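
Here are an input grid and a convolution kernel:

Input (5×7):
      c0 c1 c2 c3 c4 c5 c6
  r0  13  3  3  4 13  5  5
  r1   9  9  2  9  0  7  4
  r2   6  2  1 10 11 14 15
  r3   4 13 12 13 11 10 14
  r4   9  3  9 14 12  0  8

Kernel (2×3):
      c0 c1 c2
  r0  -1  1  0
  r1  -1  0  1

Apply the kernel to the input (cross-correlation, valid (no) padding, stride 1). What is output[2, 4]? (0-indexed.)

6

The receptive field on the input at this output position is [11 14 15 / 11 10 14]. Elementwise product with the kernel and sum: 11·-1 + 14·1 + 11·-1 + 14·1.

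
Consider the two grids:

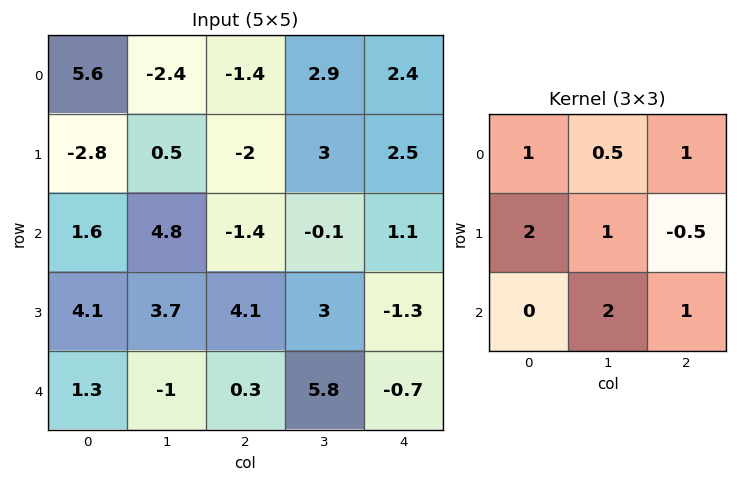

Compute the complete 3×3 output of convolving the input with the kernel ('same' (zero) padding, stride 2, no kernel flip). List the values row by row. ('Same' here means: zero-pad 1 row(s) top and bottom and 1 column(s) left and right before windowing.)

Output[0,0]: The receptive field on the zero-padded input at this output position is [0 0 0 / 0 5.6 -2.4 / 0 -2.8 0.5]. Elementwise product with the kernel and sum: 0·1 + 0·0.5 + 0·1 + 0·2 + 5.6·1 + -2.4·-0.5 + -2.8·2 + 0.5·1.
Output[0,1]: The receptive field on the zero-padded input at this output position is [0 0 0 / -2.4 -1.4 2.9 / 0.5 -2 3]. Elementwise product with the kernel and sum: 0·1 + 0·0.5 + 0·1 + -2.4·2 + -1.4·1 + 2.9·-0.5 + -2·2 + 3·1.

1.7 -8.65 13.2
10.2 21.95 2.55
7.55 4.15 13.25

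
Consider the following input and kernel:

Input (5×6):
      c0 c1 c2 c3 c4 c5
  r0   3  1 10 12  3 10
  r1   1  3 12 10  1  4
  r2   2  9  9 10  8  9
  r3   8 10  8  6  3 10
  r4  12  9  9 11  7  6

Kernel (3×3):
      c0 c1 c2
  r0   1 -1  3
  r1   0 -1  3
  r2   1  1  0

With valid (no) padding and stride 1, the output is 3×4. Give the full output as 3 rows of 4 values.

Output[0,0]: The receptive field on the input at this output position is [3 1 10 / 1 3 12 / 2 9 9]. Elementwise product with the kernel and sum: 3·1 + 1·-1 + 10·3 + 3·-1 + 12·3 + 2·1 + 9·1.

76 63 19 68
70 60 33 49
55 58 46 74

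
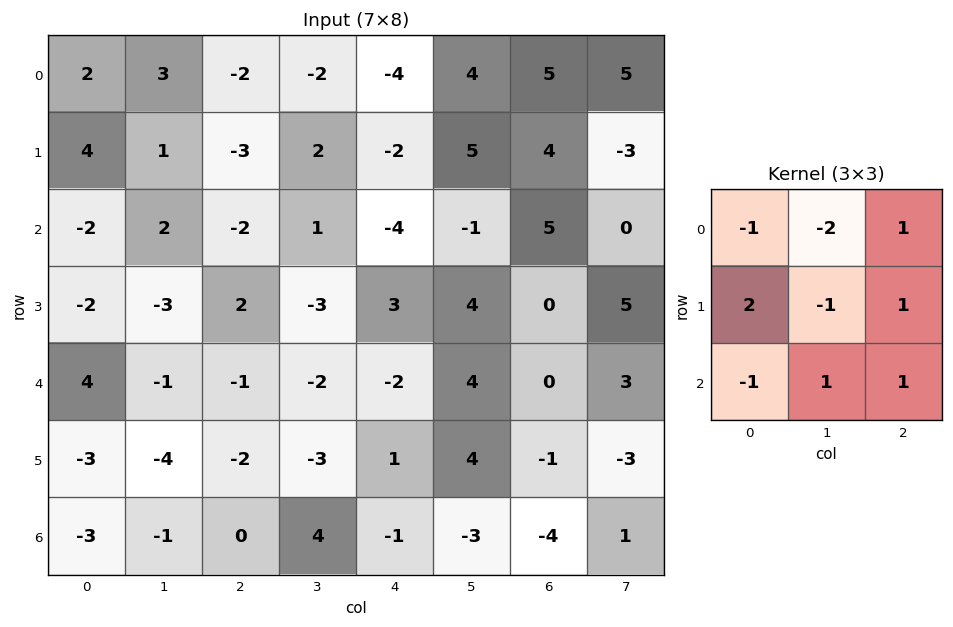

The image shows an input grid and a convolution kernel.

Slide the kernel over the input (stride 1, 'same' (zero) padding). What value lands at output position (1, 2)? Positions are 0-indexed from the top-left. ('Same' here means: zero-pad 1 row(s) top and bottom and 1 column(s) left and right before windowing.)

The receptive field on the zero-padded input at this output position is [3 -2 -2 / 1 -3 2 / 2 -2 1]. Elementwise product with the kernel and sum: 3·-1 + -2·-2 + -2·1 + 1·2 + -3·-1 + 2·1 + 2·-1 + -2·1 + 1·1.

3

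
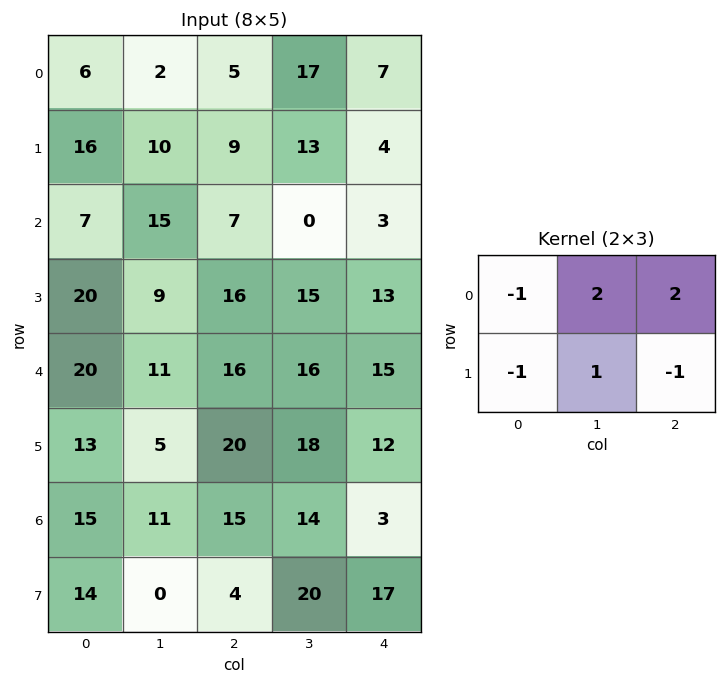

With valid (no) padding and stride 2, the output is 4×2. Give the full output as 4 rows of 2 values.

Output[0,0]: The receptive field on the input at this output position is [6 2 5 / 16 10 9]. Elementwise product with the kernel and sum: 6·-1 + 2·2 + 5·2 + 16·-1 + 10·1 + 9·-1.
Output[0,1]: The receptive field on the input at this output position is [5 17 7 / 9 13 4]. Elementwise product with the kernel and sum: 5·-1 + 17·2 + 7·2 + 9·-1 + 13·1 + 4·-1.

-7 43
10 -15
6 32
19 18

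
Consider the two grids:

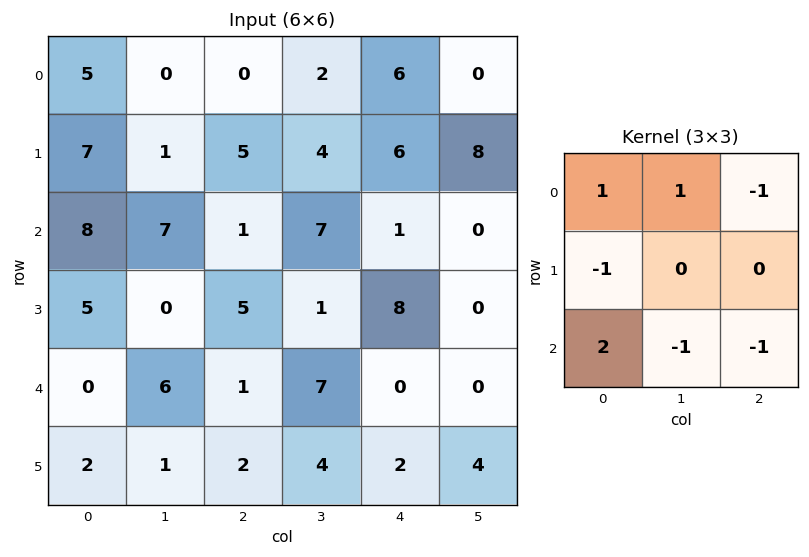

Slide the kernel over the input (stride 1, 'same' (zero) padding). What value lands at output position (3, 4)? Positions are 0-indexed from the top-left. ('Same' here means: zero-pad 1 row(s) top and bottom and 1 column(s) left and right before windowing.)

21

The receptive field on the zero-padded input at this output position is [7 1 0 / 1 8 0 / 7 0 0]. Elementwise product with the kernel and sum: 7·1 + 1·1 + 0·-1 + 1·-1 + 7·2 + 0·-1 + 0·-1.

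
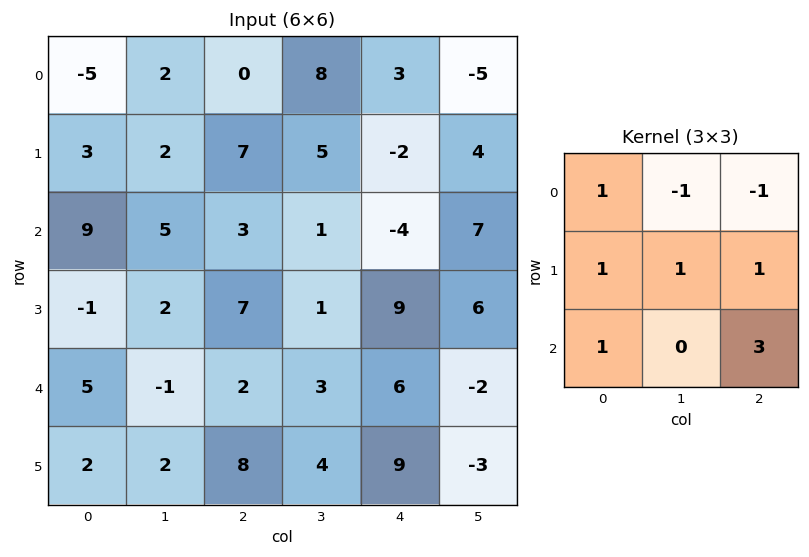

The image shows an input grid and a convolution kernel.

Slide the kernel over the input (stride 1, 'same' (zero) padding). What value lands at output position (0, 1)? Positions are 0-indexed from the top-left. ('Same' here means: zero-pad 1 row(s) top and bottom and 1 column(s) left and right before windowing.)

The receptive field on the zero-padded input at this output position is [0 0 0 / -5 2 0 / 3 2 7]. Elementwise product with the kernel and sum: 0·1 + 0·-1 + 0·-1 + -5·1 + 2·1 + 0·1 + 3·1 + 7·3.

21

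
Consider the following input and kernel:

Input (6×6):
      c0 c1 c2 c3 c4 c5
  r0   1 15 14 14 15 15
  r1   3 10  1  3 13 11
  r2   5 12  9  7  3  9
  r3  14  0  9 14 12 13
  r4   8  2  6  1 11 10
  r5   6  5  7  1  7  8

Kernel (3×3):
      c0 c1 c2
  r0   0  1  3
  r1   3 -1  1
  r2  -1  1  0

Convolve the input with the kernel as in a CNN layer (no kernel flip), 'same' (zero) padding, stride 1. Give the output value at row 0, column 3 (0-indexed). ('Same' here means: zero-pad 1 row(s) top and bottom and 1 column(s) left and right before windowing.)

45

The receptive field on the zero-padded input at this output position is [0 0 0 / 14 14 15 / 1 3 13]. Elementwise product with the kernel and sum: 0·1 + 0·3 + 14·3 + 14·-1 + 15·1 + 1·-1 + 3·1.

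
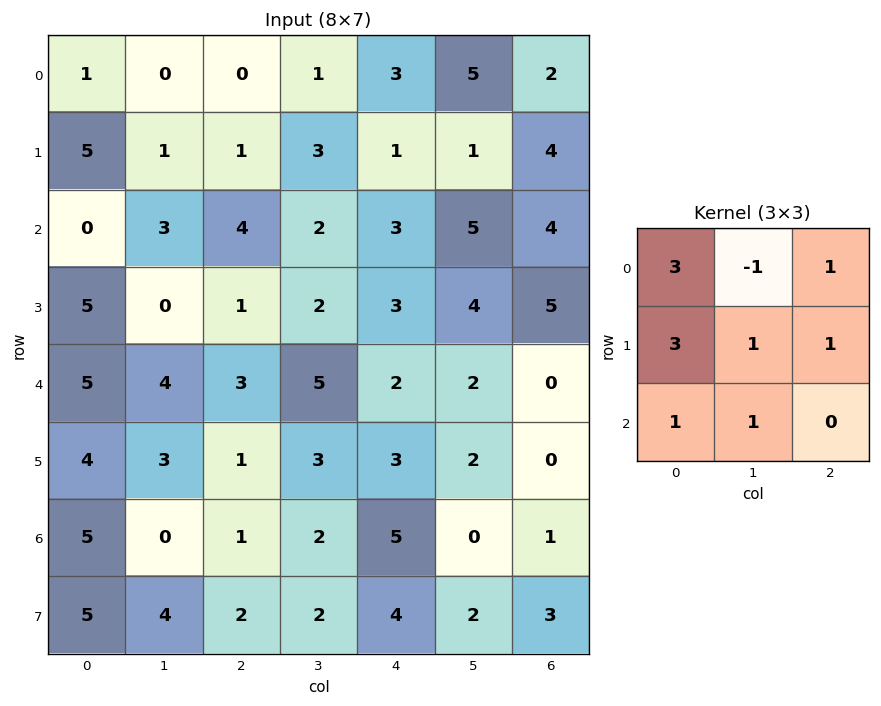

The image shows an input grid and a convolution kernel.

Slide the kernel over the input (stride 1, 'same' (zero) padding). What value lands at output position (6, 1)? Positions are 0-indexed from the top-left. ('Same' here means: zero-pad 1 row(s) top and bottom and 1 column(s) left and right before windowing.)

The receptive field on the zero-padded input at this output position is [4 3 1 / 5 0 1 / 5 4 2]. Elementwise product with the kernel and sum: 4·3 + 3·-1 + 1·1 + 5·3 + 0·1 + 1·1 + 5·1 + 4·1.

35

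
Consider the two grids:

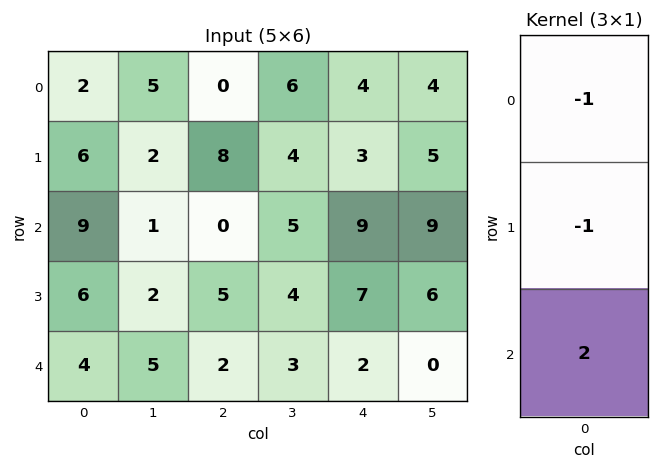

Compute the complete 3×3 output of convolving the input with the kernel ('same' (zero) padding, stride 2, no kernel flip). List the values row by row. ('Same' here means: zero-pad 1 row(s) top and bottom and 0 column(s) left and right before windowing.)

Output[0,0]: The receptive field on the zero-padded input at this output position is [0 / 2 / 6]. Elementwise product with the kernel and sum: 0·-1 + 2·-1 + 6·2.
Output[0,1]: The receptive field on the zero-padded input at this output position is [0 / 0 / 8]. Elementwise product with the kernel and sum: 0·-1 + 0·-1 + 8·2.

10 16 2
-3 2 2
-10 -7 -9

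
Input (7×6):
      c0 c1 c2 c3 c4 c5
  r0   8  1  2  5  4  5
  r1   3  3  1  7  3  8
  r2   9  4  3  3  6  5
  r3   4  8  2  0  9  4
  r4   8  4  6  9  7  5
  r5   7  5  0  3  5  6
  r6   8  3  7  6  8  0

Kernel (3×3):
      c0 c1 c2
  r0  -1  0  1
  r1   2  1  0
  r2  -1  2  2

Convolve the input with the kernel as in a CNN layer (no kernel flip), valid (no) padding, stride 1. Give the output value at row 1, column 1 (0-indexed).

The receptive field on the input at this output position is [3 1 7 / 4 3 3 / 8 2 0]. Elementwise product with the kernel and sum: 3·-1 + 7·1 + 4·2 + 3·1 + 8·-1 + 2·2 + 0·2.

11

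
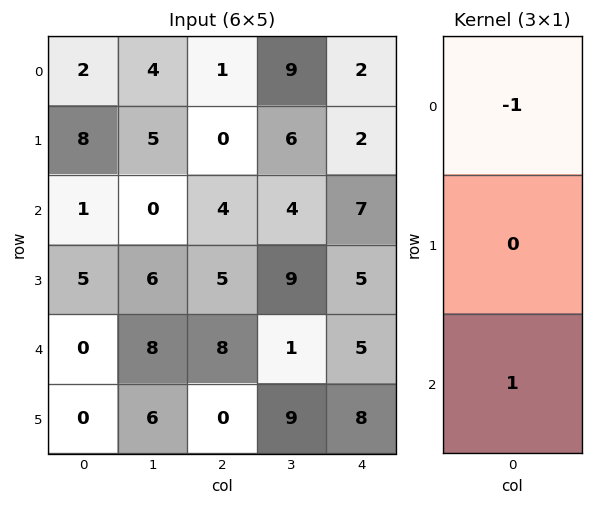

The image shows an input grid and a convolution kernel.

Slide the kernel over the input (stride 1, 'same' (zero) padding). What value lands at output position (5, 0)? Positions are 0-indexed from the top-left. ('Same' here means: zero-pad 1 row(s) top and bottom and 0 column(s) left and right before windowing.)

The receptive field on the zero-padded input at this output position is [0 / 0 / 0]. Elementwise product with the kernel and sum: 0·-1 + 0·1.

0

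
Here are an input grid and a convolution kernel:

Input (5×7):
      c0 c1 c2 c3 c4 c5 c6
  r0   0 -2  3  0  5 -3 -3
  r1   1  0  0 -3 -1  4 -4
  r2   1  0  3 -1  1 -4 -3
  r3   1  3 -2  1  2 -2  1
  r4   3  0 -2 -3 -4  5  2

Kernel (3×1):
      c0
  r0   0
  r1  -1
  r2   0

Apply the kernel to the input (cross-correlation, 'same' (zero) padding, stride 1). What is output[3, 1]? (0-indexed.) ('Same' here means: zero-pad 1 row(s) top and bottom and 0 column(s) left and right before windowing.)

The receptive field on the zero-padded input at this output position is [0 / 3 / 0]. Elementwise product with the kernel and sum: 3·-1.

-3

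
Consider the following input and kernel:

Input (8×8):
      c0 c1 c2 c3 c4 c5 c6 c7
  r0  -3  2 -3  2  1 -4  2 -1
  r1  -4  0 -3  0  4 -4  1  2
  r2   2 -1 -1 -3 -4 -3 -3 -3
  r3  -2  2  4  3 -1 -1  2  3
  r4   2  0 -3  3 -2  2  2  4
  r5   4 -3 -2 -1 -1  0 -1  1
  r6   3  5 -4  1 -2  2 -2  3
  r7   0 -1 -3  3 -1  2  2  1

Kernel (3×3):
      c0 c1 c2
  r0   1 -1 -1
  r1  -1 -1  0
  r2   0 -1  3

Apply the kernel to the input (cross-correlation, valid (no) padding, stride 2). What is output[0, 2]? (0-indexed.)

-3

The receptive field on the input at this output position is [1 -4 2 / 4 -4 1 / -4 -3 -3]. Elementwise product with the kernel and sum: 1·1 + -4·-1 + 2·-1 + 4·-1 + -4·-1 + -3·-1 + -3·3.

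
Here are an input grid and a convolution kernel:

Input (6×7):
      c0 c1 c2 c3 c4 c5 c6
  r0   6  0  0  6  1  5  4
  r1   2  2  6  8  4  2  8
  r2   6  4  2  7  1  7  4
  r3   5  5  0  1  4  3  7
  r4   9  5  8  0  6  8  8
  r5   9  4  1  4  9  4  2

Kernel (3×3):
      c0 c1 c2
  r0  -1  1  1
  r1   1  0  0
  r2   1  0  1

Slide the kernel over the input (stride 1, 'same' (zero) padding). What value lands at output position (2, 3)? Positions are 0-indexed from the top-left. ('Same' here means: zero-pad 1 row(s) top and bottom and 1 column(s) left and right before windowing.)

12

The receptive field on the zero-padded input at this output position is [6 8 4 / 2 7 1 / 0 1 4]. Elementwise product with the kernel and sum: 6·-1 + 8·1 + 4·1 + 2·1 + 0·1 + 4·1.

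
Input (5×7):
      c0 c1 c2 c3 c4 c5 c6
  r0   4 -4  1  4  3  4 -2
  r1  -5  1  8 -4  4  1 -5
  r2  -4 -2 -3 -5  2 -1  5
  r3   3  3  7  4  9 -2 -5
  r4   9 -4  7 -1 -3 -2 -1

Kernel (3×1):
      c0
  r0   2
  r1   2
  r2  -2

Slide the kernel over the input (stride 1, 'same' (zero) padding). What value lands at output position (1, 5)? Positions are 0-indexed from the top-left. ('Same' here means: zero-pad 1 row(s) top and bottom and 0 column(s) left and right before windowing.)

12

The receptive field on the zero-padded input at this output position is [4 / 1 / -1]. Elementwise product with the kernel and sum: 4·2 + 1·2 + -1·-2.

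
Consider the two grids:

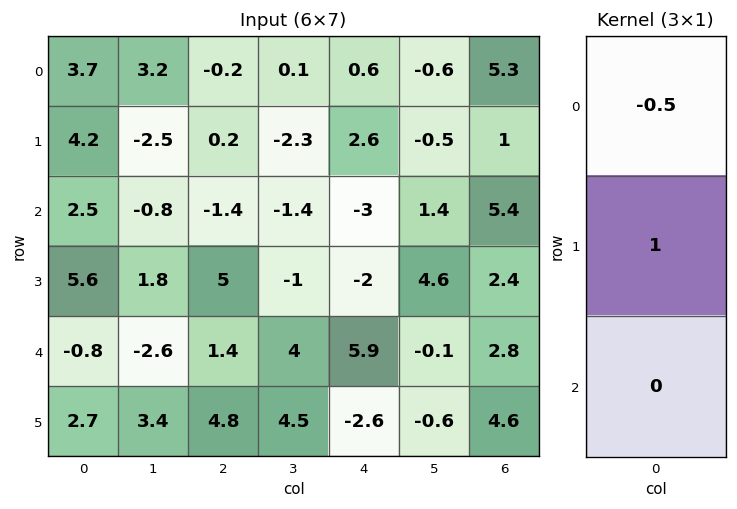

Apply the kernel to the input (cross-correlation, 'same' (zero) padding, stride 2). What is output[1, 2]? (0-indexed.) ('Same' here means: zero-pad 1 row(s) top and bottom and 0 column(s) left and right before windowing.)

The receptive field on the zero-padded input at this output position is [2.6 / -3 / -2]. Elementwise product with the kernel and sum: 2.6·-0.5 + -3·1.

-4.3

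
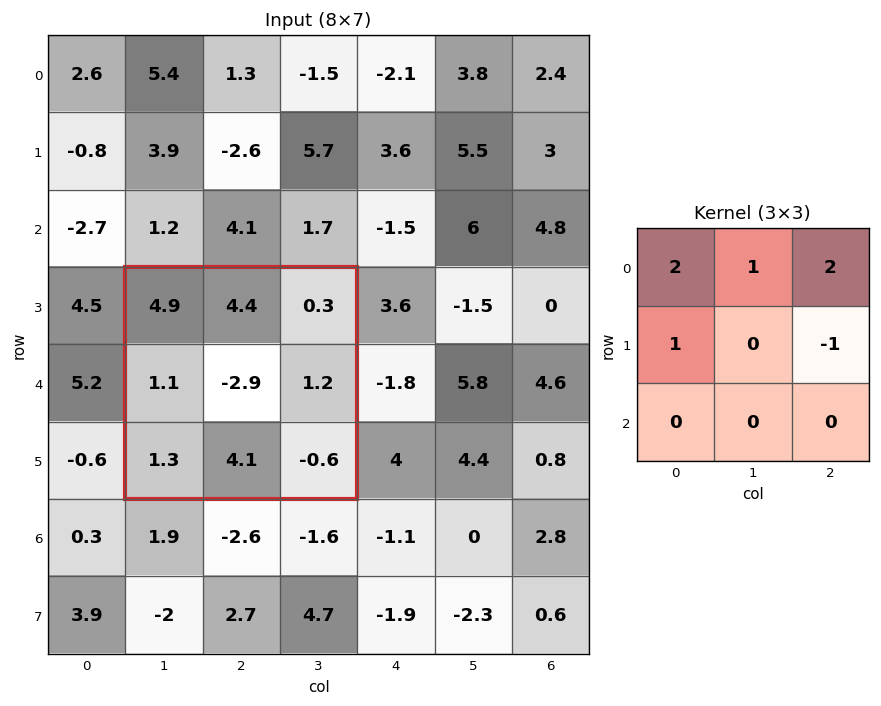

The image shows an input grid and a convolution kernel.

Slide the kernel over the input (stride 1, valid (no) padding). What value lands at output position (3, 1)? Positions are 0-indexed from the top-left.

The receptive field on the input at this output position is [4.9 4.4 0.3 / 1.1 -2.9 1.2 / 1.3 4.1 -0.6]. Elementwise product with the kernel and sum: 4.9·2 + 4.4·1 + 0.3·2 + 1.1·1 + 1.2·-1.

14.7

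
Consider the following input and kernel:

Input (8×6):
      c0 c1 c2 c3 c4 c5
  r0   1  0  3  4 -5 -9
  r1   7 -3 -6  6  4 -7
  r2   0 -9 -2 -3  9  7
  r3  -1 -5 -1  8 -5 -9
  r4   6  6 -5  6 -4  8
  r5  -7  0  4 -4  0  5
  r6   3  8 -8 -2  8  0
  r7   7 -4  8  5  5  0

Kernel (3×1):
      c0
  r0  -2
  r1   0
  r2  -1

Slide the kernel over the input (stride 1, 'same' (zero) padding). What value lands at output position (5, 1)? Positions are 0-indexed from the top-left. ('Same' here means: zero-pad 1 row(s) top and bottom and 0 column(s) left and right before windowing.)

-20

The receptive field on the zero-padded input at this output position is [6 / 0 / 8]. Elementwise product with the kernel and sum: 6·-2 + 8·-1.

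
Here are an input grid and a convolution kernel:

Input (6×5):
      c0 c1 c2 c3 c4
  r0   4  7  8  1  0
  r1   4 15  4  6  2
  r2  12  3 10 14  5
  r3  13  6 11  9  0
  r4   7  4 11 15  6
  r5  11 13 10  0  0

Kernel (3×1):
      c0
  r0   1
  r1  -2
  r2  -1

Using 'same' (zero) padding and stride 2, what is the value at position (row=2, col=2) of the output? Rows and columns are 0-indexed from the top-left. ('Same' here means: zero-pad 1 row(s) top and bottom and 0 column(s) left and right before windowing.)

The receptive field on the zero-padded input at this output position is [0 / 6 / 0]. Elementwise product with the kernel and sum: 0·1 + 6·-2 + 0·-1.

-12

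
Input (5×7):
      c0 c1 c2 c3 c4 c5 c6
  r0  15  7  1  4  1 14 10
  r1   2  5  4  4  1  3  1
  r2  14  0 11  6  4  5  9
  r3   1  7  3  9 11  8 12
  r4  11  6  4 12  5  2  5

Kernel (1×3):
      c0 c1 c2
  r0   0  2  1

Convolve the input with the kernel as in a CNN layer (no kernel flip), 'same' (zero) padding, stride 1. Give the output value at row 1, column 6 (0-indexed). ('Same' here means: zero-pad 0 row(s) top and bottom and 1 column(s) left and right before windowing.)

2

The receptive field on the zero-padded input at this output position is [3 1 0]. Elementwise product with the kernel and sum: 1·2 + 0·1.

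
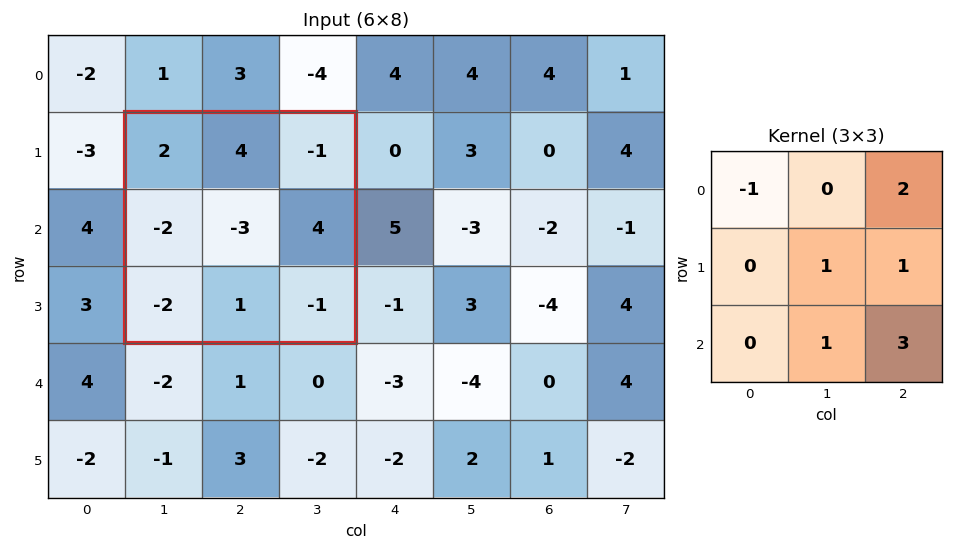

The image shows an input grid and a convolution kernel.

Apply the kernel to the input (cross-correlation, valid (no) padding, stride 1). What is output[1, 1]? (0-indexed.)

-5

The receptive field on the input at this output position is [2 4 -1 / -2 -3 4 / -2 1 -1]. Elementwise product with the kernel and sum: 2·-1 + -1·2 + -3·1 + 4·1 + 1·1 + -1·3.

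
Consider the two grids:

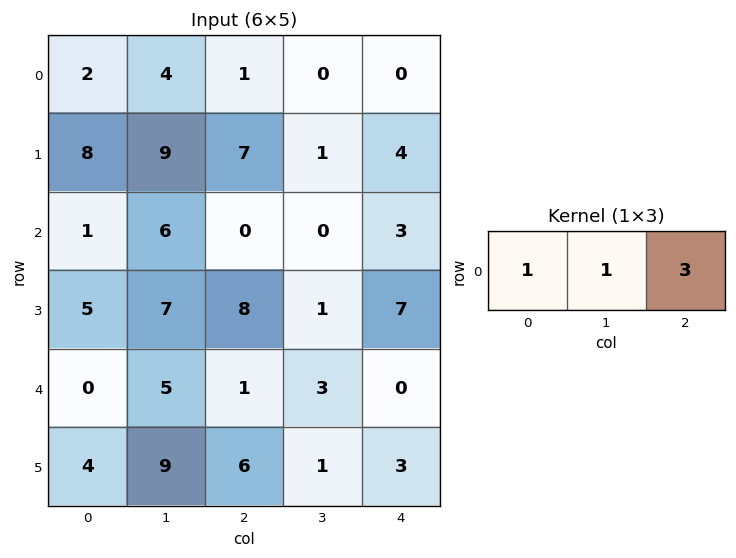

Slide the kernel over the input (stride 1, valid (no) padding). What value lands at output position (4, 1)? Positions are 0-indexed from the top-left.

15

The receptive field on the input at this output position is [5 1 3]. Elementwise product with the kernel and sum: 5·1 + 1·1 + 3·3.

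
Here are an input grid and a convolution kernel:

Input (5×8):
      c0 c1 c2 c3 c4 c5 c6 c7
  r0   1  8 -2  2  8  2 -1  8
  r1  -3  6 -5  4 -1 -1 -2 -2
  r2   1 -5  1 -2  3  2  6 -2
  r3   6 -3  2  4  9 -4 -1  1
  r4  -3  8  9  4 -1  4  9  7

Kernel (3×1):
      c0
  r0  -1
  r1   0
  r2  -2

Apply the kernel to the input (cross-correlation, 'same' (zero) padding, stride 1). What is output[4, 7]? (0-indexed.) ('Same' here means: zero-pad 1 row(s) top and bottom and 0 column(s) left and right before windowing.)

The receptive field on the zero-padded input at this output position is [1 / 7 / 0]. Elementwise product with the kernel and sum: 1·-1 + 0·-2.

-1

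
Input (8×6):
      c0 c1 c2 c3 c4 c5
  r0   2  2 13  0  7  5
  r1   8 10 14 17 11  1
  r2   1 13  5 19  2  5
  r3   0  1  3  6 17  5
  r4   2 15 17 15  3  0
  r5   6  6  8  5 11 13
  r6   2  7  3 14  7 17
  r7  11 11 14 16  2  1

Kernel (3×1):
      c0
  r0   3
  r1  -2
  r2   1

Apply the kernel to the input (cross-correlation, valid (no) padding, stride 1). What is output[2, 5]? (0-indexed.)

The receptive field on the input at this output position is [5 / 5 / 0]. Elementwise product with the kernel and sum: 5·3 + 5·-2 + 0·1.

5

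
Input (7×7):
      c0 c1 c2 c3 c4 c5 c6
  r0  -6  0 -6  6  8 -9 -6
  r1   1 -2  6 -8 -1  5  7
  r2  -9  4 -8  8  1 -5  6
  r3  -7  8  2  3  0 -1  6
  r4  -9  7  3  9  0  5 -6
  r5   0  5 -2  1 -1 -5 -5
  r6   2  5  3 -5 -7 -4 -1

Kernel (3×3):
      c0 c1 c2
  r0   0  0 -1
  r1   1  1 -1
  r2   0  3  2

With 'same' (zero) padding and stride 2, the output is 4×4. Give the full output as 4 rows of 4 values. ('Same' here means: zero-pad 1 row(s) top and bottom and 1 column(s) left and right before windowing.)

Output[0,0]: The receptive field on the zero-padded input at this output position is [0 0 0 / 0 -6 0 / 0 1 -2]. Elementwise product with the kernel and sum: 0·-1 + 0·1 + -6·1 + 0·-1 + 1·3 + -2·2.
Output[0,1]: The receptive field on the zero-padded input at this output position is [0 0 0 / 0 -6 6 / -2 6 -8]. Elementwise product with the kernel and sum: 0·-1 + 0·1 + -6·1 + 6·-1 + 6·3 + -8·2.

-7 -10 30 6
-16 8 7 19
-14 -6 -8 -16
-8 12 -3 -5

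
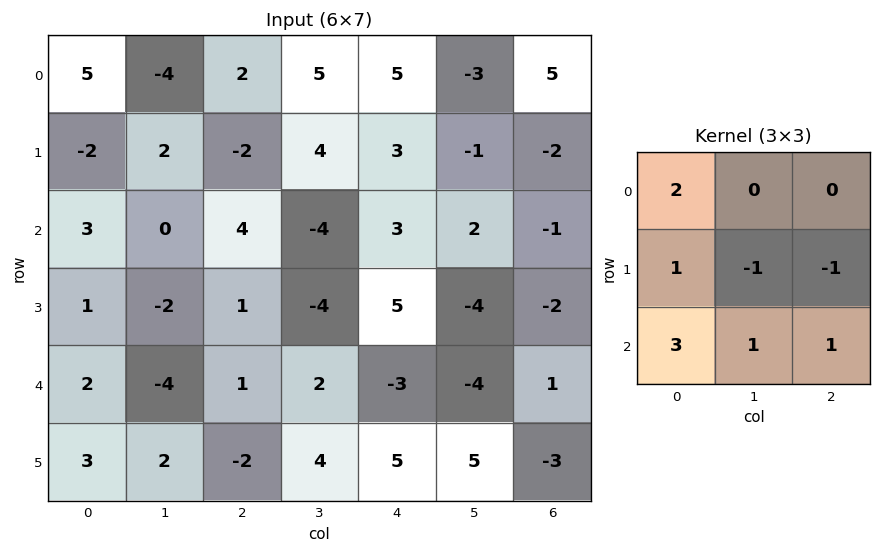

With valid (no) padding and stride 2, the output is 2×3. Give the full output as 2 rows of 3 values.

21 6 26
11 10 5

Output[0,0]: The receptive field on the input at this output position is [5 -4 2 / -2 2 -2 / 3 0 4]. Elementwise product with the kernel and sum: 5·2 + -2·1 + 2·-1 + -2·-1 + 3·3 + 0·1 + 4·1.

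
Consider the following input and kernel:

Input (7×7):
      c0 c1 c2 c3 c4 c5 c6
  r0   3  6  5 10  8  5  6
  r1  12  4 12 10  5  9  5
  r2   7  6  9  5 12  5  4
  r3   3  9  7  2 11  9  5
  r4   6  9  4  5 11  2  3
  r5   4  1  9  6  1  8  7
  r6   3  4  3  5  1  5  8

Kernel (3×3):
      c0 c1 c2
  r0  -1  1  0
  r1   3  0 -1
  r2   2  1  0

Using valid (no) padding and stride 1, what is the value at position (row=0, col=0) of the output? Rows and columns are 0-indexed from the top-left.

47

The receptive field on the input at this output position is [3 6 5 / 12 4 12 / 7 6 9]. Elementwise product with the kernel and sum: 3·-1 + 6·1 + 12·3 + 12·-1 + 7·2 + 6·1.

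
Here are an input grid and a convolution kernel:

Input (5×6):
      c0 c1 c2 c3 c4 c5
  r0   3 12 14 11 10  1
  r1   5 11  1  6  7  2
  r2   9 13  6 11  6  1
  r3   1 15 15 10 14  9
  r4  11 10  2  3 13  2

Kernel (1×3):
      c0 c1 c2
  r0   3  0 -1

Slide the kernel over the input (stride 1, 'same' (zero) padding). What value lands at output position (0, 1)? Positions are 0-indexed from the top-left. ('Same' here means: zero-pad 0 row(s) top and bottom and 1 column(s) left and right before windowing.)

-5

The receptive field on the zero-padded input at this output position is [3 12 14]. Elementwise product with the kernel and sum: 3·3 + 14·-1.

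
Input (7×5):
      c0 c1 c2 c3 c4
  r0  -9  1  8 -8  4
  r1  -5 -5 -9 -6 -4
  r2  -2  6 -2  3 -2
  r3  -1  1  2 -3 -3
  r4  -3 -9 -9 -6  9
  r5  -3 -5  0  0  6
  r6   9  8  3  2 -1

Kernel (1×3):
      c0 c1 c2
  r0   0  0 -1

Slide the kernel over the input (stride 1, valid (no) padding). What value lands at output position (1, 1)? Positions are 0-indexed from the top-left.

6

The receptive field on the input at this output position is [-5 -9 -6]. Elementwise product with the kernel and sum: -6·-1.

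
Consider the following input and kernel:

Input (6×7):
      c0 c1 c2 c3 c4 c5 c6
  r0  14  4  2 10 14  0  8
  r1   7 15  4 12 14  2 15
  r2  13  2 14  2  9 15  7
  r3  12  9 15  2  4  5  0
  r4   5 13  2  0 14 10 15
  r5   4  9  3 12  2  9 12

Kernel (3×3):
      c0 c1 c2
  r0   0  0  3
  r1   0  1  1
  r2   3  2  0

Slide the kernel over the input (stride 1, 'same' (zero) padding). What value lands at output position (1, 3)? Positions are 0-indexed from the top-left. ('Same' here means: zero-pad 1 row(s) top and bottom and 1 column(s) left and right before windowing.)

114

The receptive field on the zero-padded input at this output position is [2 10 14 / 4 12 14 / 14 2 9]. Elementwise product with the kernel and sum: 14·3 + 12·1 + 14·1 + 14·3 + 2·2.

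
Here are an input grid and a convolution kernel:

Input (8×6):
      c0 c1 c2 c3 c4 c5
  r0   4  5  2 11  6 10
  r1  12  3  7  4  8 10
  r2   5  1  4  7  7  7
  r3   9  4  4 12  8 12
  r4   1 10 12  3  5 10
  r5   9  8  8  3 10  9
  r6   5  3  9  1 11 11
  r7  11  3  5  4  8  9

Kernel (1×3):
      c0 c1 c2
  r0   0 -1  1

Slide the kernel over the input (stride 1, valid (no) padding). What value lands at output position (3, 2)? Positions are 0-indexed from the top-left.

-4

The receptive field on the input at this output position is [4 12 8]. Elementwise product with the kernel and sum: 12·-1 + 8·1.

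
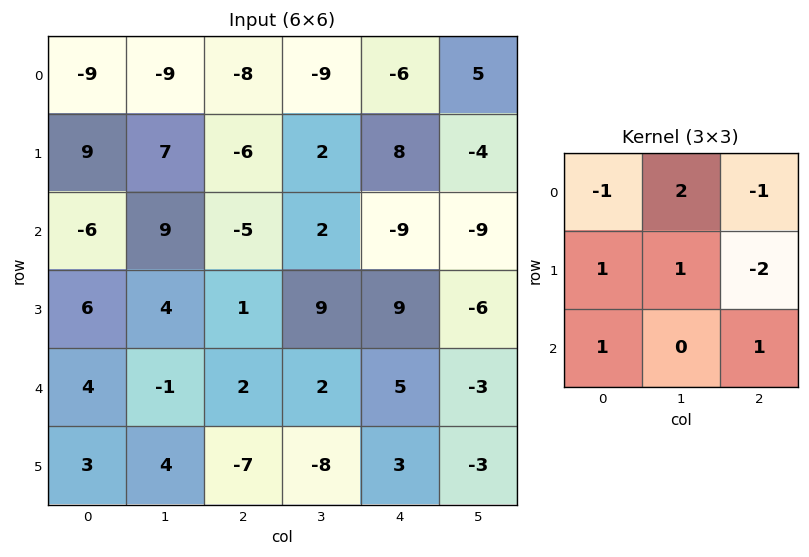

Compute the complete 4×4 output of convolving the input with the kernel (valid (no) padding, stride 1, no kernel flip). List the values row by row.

Output[0,0]: The receptive field on the input at this output position is [-9 -9 -8 / 9 7 -6 / -6 9 -5]. Elementwise product with the kernel and sum: -9·-1 + -9·2 + -8·-1 + 9·1 + 7·1 + -6·-2 + -6·1 + -5·1.
Output[0,1]: The receptive field on the input at this output position is [-9 -8 -9 / 7 -6 2 / 9 -5 2]. Elementwise product with the kernel and sum: -9·-1 + -8·2 + -9·-1 + 7·1 + -6·1 + 2·-2 + 9·1 + 2·1.

16 10 -38 3
31 -8 27 32
43 -33 17 18
-4 -18 -2 17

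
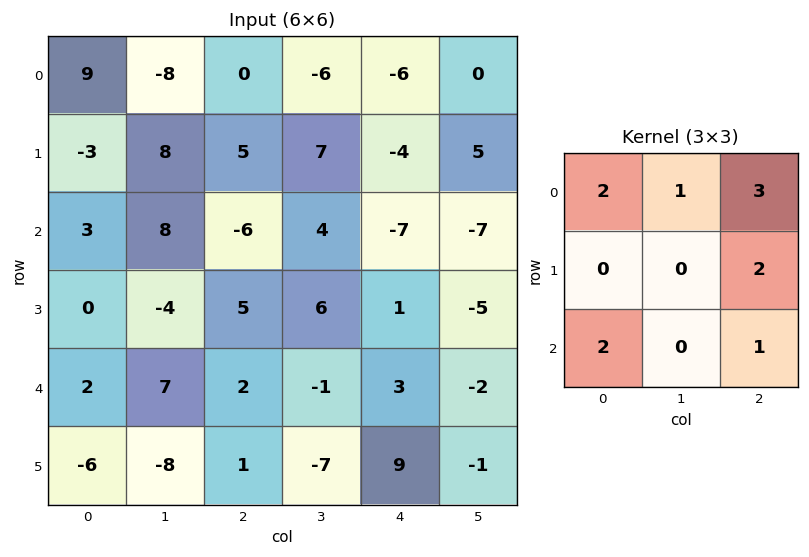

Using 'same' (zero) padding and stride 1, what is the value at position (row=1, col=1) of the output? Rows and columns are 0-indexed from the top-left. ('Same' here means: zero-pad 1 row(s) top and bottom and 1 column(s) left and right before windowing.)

20

The receptive field on the zero-padded input at this output position is [9 -8 0 / -3 8 5 / 3 8 -6]. Elementwise product with the kernel and sum: 9·2 + -8·1 + 0·3 + 5·2 + 3·2 + -6·1.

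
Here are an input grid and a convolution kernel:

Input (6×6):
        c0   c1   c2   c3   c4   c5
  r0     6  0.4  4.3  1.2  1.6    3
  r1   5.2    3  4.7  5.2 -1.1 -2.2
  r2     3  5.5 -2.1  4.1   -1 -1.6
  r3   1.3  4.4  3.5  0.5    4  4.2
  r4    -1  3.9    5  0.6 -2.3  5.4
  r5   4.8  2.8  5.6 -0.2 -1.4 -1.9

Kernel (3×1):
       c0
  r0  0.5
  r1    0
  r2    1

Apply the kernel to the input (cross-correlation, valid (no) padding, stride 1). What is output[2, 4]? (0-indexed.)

-2.8

The receptive field on the input at this output position is [-1 / 4 / -2.3]. Elementwise product with the kernel and sum: -1·0.5 + -2.3·1.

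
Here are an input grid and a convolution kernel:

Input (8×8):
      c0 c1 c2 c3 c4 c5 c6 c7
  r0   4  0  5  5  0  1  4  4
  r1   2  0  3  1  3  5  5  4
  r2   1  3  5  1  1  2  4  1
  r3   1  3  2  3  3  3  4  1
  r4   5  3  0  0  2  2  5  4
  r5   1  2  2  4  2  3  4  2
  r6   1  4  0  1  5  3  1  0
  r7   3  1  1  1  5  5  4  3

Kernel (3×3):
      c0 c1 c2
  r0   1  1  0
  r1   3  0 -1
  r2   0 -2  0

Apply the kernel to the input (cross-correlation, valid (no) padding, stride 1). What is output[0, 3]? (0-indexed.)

1

The receptive field on the input at this output position is [5 0 1 / 1 3 5 / 1 1 2]. Elementwise product with the kernel and sum: 5·1 + 0·1 + 1·3 + 5·-1 + 1·-2.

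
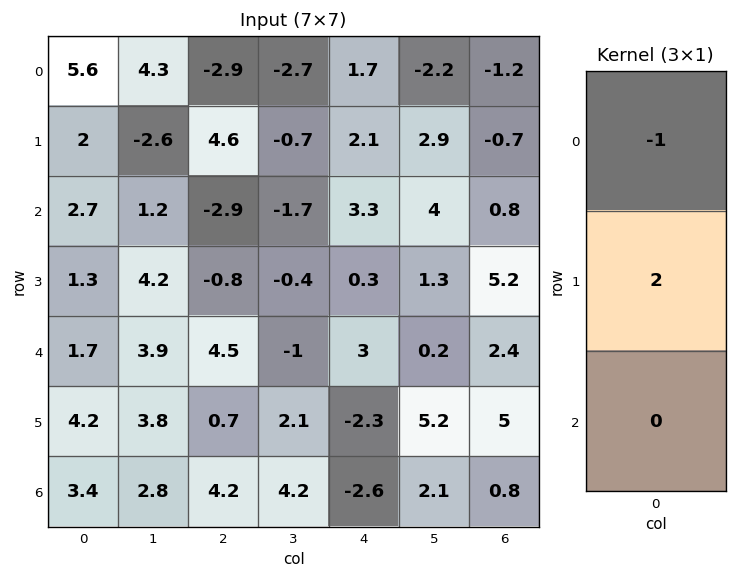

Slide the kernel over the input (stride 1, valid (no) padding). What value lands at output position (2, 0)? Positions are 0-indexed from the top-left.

The receptive field on the input at this output position is [2.7 / 1.3 / 1.7]. Elementwise product with the kernel and sum: 2.7·-1 + 1.3·2.

-0.1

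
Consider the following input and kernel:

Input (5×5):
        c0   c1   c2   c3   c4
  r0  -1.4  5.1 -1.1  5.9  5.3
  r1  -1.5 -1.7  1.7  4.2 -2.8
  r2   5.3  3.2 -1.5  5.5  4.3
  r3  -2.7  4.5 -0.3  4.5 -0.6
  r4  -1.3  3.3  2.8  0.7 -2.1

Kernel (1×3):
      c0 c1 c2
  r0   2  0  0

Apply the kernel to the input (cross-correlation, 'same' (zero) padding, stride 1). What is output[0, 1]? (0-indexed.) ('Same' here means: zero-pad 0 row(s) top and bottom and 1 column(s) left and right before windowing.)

The receptive field on the zero-padded input at this output position is [-1.4 5.1 -1.1]. Elementwise product with the kernel and sum: -1.4·2.

-2.8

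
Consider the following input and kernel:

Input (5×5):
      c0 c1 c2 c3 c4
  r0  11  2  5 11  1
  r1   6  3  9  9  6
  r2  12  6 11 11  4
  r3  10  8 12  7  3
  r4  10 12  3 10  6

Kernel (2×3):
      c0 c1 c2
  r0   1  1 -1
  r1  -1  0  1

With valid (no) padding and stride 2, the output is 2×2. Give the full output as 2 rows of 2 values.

Output[0,0]: The receptive field on the input at this output position is [11 2 5 / 6 3 9]. Elementwise product with the kernel and sum: 11·1 + 2·1 + 5·-1 + 6·-1 + 9·1.

11 12
9 9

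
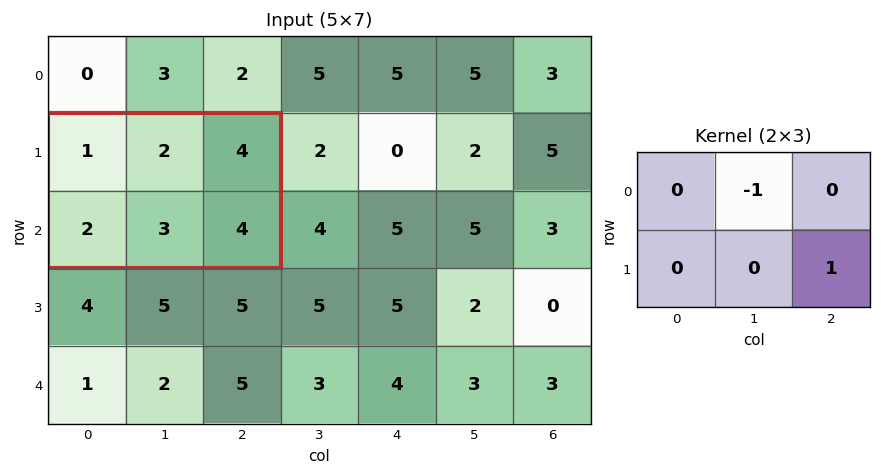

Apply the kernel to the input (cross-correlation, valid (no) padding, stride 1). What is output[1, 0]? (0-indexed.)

The receptive field on the input at this output position is [1 2 4 / 2 3 4]. Elementwise product with the kernel and sum: 2·-1 + 4·1.

2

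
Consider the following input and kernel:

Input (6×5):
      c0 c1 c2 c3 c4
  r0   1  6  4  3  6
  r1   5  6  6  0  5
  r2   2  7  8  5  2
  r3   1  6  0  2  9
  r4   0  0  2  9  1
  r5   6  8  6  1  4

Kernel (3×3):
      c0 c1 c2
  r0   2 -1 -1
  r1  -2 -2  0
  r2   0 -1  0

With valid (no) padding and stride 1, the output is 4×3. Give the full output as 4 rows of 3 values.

-37 -27 -18
-26 -24 -21
-25 -13 -4
-12 0 -34

Output[0,0]: The receptive field on the input at this output position is [1 6 4 / 5 6 6 / 2 7 8]. Elementwise product with the kernel and sum: 1·2 + 6·-1 + 4·-1 + 5·-2 + 6·-2 + 7·-1.
Output[0,1]: The receptive field on the input at this output position is [6 4 3 / 6 6 0 / 7 8 5]. Elementwise product with the kernel and sum: 6·2 + 4·-1 + 3·-1 + 6·-2 + 6·-2 + 8·-1.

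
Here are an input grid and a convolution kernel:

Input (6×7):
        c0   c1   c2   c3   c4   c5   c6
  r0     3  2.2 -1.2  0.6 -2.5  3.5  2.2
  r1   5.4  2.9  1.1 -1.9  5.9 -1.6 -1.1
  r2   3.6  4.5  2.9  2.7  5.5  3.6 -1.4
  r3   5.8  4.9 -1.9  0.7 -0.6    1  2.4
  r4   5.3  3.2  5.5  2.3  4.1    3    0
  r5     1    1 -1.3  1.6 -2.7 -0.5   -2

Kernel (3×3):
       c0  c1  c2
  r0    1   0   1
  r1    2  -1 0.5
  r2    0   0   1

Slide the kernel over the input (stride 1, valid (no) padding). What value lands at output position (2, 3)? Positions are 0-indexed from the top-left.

The receptive field on the input at this output position is [2.7 5.5 3.6 / 0.7 -0.6 1 / 2.3 4.1 3]. Elementwise product with the kernel and sum: 2.7·1 + 3.6·1 + 0.7·2 + -0.6·-1 + 1·0.5 + 3·1.

11.8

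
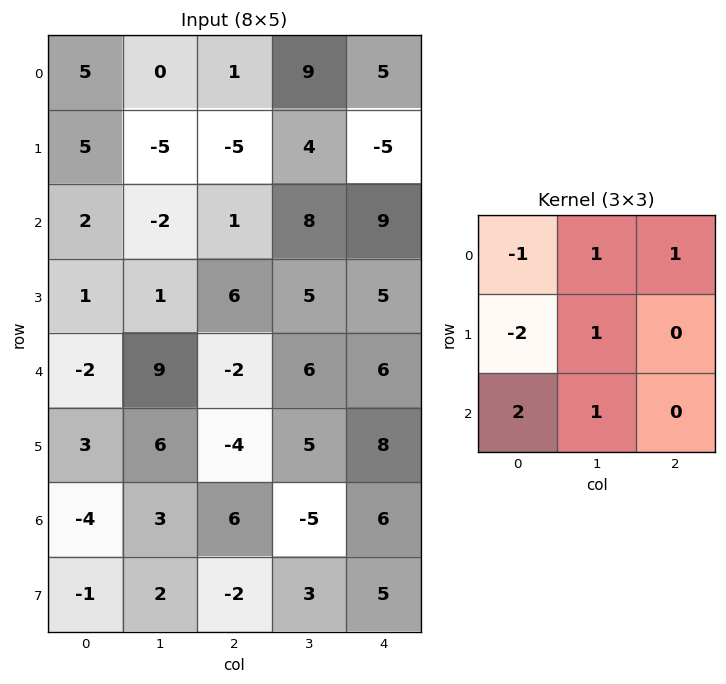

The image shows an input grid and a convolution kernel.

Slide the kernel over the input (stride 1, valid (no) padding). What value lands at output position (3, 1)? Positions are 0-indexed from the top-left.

The receptive field on the input at this output position is [1 6 5 / 9 -2 6 / 6 -4 5]. Elementwise product with the kernel and sum: 1·-1 + 6·1 + 5·1 + 9·-2 + -2·1 + 6·2 + -4·1.

-2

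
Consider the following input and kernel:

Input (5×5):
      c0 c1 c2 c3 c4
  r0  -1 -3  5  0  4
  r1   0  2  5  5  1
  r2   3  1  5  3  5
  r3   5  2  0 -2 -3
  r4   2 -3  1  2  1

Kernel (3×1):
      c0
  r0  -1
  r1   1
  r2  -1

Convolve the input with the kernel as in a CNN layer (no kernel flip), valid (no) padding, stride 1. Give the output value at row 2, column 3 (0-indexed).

The receptive field on the input at this output position is [3 / -2 / 2]. Elementwise product with the kernel and sum: 3·-1 + -2·1 + 2·-1.

-7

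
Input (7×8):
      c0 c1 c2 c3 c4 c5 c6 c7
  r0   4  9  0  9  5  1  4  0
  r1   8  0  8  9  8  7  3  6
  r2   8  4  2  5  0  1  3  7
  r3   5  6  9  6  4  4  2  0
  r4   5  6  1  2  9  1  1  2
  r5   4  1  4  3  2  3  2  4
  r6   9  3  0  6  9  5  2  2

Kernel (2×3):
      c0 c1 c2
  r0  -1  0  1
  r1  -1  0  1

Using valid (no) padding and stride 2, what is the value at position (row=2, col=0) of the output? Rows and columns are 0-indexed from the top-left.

The receptive field on the input at this output position is [5 6 1 / 4 1 4]. Elementwise product with the kernel and sum: 5·-1 + 1·1 + 4·-1 + 4·1.

-4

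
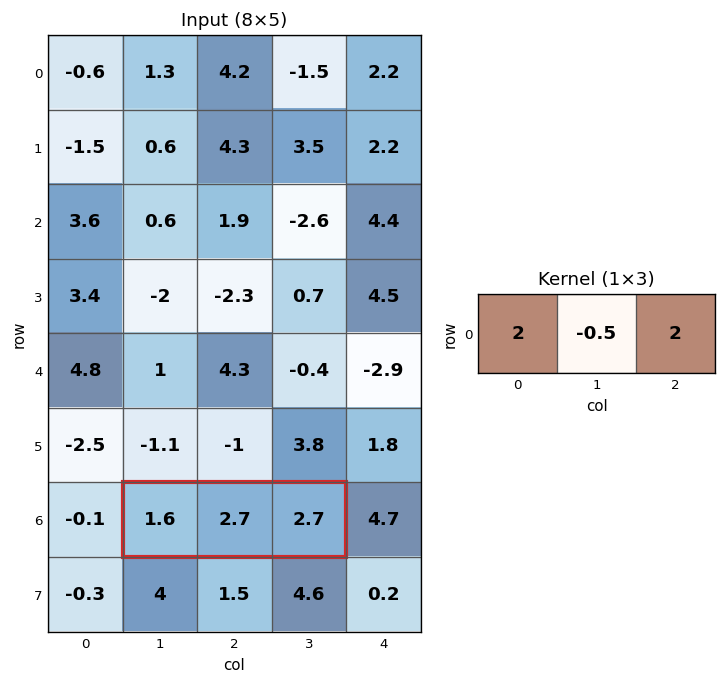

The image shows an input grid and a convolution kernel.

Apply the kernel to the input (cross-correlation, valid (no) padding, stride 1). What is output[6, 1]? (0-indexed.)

The receptive field on the input at this output position is [1.6 2.7 2.7]. Elementwise product with the kernel and sum: 1.6·2 + 2.7·-0.5 + 2.7·2.

7.25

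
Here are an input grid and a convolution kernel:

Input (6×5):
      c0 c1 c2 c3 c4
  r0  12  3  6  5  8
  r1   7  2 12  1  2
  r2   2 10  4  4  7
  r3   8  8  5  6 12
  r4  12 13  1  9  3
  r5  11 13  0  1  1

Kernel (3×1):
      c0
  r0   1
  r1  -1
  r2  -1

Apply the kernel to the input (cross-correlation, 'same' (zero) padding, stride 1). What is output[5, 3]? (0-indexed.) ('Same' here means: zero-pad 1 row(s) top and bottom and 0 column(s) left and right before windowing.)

8

The receptive field on the zero-padded input at this output position is [9 / 1 / 0]. Elementwise product with the kernel and sum: 9·1 + 1·-1 + 0·-1.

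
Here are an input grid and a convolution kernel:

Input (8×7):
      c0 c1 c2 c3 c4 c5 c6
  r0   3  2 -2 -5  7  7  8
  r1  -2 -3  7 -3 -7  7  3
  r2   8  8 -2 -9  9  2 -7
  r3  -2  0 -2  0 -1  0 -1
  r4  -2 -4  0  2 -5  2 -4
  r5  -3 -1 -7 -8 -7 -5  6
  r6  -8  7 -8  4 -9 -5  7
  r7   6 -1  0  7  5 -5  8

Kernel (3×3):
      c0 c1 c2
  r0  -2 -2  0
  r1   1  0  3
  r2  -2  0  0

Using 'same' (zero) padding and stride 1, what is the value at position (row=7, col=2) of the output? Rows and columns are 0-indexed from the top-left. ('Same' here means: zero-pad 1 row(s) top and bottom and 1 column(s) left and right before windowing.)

The receptive field on the zero-padded input at this output position is [7 -8 4 / -1 0 7 / 0 0 0]. Elementwise product with the kernel and sum: 7·-2 + -8·-2 + -1·1 + 7·3 + 0·-2.

22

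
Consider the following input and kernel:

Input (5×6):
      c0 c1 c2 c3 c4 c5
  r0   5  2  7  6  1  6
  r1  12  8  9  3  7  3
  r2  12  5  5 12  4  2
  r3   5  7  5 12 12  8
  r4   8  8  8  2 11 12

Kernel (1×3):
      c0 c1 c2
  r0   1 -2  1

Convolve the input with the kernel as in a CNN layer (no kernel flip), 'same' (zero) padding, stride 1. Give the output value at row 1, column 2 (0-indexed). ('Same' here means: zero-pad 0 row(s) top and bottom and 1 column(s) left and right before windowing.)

-7

The receptive field on the zero-padded input at this output position is [8 9 3]. Elementwise product with the kernel and sum: 8·1 + 9·-2 + 3·1.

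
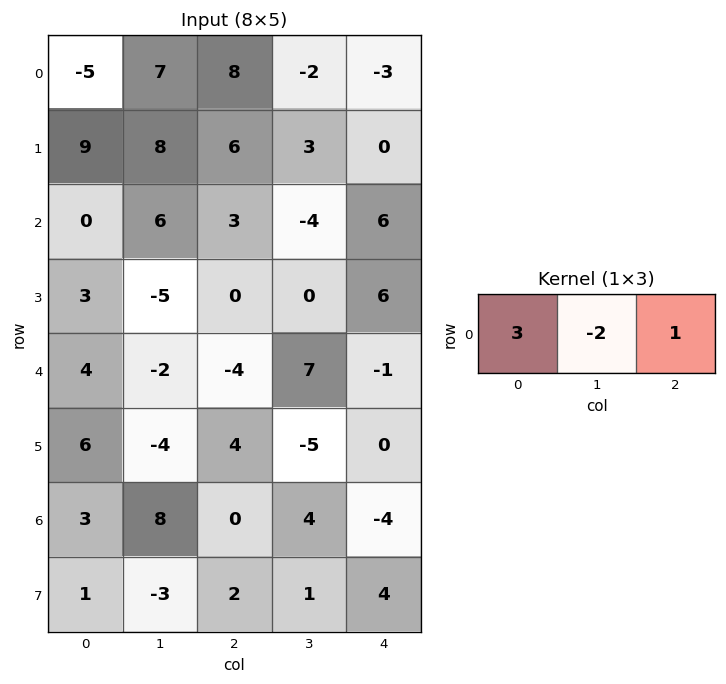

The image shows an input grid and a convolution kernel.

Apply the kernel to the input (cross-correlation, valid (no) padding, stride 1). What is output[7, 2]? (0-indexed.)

8

The receptive field on the input at this output position is [2 1 4]. Elementwise product with the kernel and sum: 2·3 + 1·-2 + 4·1.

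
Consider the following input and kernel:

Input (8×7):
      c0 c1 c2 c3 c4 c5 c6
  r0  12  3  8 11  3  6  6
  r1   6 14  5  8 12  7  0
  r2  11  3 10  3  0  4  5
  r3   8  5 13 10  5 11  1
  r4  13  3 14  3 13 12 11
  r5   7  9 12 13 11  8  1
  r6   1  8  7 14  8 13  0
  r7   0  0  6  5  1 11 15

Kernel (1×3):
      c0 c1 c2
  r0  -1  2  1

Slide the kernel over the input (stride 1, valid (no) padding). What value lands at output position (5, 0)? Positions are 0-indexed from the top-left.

The receptive field on the input at this output position is [7 9 12]. Elementwise product with the kernel and sum: 7·-1 + 9·2 + 12·1.

23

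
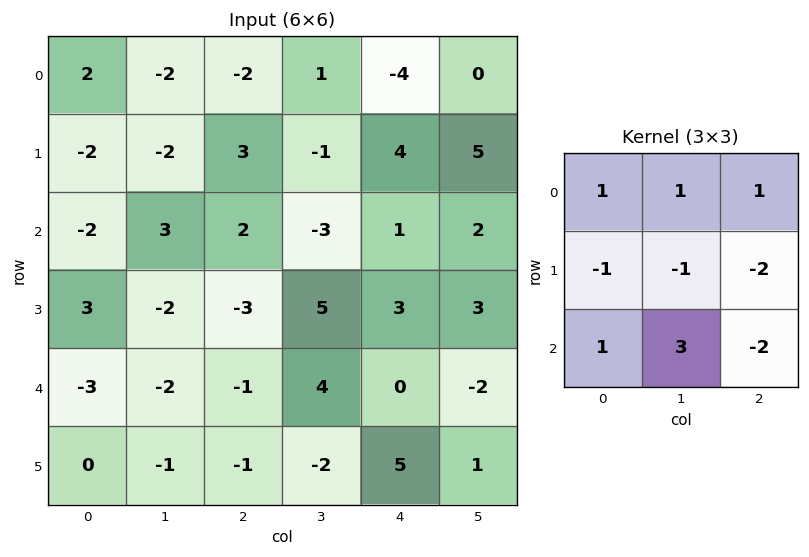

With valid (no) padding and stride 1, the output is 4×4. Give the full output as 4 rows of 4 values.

-1 13 -24 -20
-3 -20 11 14
1 -16 3 -6
4 -5 -15 22

Output[0,0]: The receptive field on the input at this output position is [2 -2 -2 / -2 -2 3 / -2 3 2]. Elementwise product with the kernel and sum: 2·1 + -2·1 + -2·1 + -2·-1 + -2·-1 + 3·-2 + -2·1 + 3·3 + 2·-2.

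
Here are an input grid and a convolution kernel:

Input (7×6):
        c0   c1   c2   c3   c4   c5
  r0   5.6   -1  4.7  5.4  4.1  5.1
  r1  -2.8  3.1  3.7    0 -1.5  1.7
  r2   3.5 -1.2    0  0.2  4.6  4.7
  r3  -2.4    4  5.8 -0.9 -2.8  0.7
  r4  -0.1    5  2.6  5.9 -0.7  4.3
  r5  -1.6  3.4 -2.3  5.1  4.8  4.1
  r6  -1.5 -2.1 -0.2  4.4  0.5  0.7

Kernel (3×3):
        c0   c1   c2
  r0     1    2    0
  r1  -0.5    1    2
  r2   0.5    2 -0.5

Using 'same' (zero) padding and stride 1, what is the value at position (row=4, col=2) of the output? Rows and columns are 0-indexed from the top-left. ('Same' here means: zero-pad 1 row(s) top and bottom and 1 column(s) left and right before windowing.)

The receptive field on the zero-padded input at this output position is [4 5.8 -0.9 / 5 2.6 5.9 / 3.4 -2.3 5.1]. Elementwise product with the kernel and sum: 4·1 + 5.8·2 + 5·-0.5 + 2.6·1 + 5.9·2 + 3.4·0.5 + -2.3·2 + 5.1·-0.5.

22.05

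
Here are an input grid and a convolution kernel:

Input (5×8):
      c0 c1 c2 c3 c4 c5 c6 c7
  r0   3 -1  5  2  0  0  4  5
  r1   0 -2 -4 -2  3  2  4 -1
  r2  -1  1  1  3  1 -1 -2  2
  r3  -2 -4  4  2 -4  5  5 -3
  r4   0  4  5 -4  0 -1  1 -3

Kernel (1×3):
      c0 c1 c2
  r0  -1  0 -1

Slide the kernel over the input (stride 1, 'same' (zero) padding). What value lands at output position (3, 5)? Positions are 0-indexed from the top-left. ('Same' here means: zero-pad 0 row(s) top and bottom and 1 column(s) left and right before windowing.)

The receptive field on the zero-padded input at this output position is [-4 5 5]. Elementwise product with the kernel and sum: -4·-1 + 5·-1.

-1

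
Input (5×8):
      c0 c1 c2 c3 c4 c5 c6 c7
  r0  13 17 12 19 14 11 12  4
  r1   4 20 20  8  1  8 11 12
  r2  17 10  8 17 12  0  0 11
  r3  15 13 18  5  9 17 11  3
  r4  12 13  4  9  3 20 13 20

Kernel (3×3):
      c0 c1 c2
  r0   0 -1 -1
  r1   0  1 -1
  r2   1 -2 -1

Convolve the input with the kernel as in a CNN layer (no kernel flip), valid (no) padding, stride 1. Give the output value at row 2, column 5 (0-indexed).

The receptive field on the input at this output position is [0 0 11 / 17 11 3 / 20 13 20]. Elementwise product with the kernel and sum: 0·-1 + 11·-1 + 11·1 + 3·-1 + 20·1 + 13·-2 + 20·-1.

-29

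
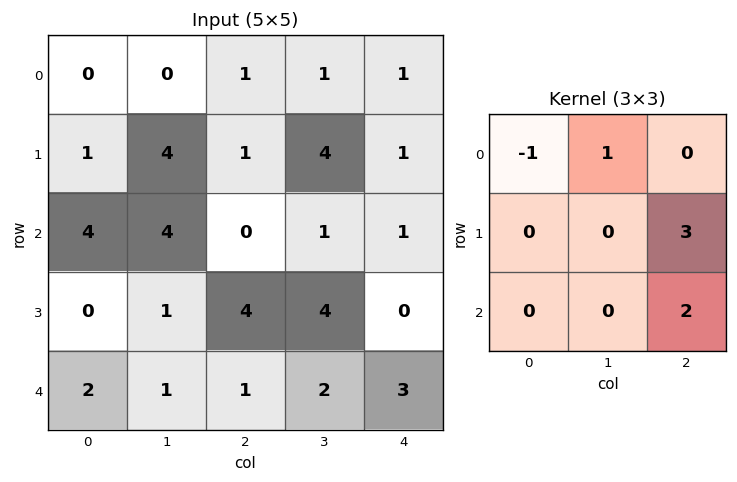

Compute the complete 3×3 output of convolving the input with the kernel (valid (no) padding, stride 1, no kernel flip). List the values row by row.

Output[0,0]: The receptive field on the input at this output position is [0 0 1 / 1 4 1 / 4 4 0]. Elementwise product with the kernel and sum: 0·-1 + 0·1 + 1·3 + 0·2.

3 15 5
11 8 6
14 12 7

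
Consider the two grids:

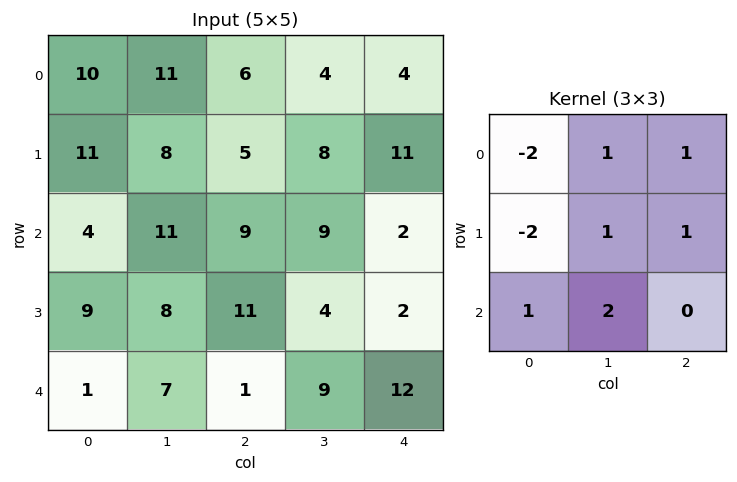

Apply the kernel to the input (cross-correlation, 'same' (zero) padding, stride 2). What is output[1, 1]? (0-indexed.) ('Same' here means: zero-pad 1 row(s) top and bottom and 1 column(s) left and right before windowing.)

The receptive field on the zero-padded input at this output position is [8 5 8 / 11 9 9 / 8 11 4]. Elementwise product with the kernel and sum: 8·-2 + 5·1 + 8·1 + 11·-2 + 9·1 + 9·1 + 8·1 + 11·2.

23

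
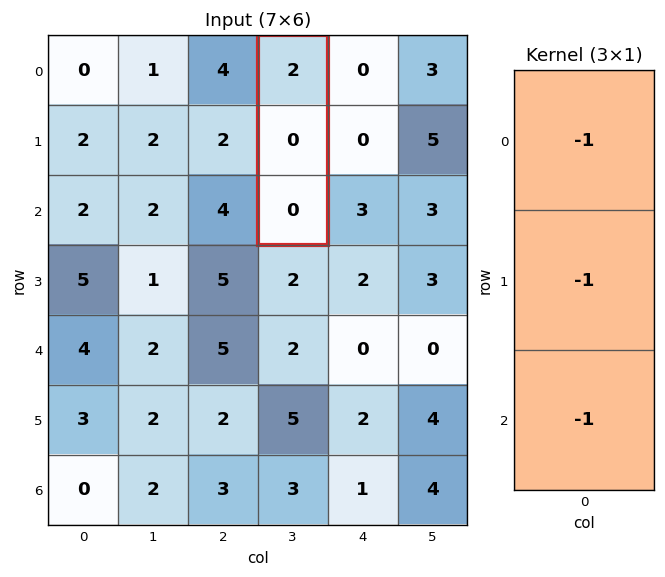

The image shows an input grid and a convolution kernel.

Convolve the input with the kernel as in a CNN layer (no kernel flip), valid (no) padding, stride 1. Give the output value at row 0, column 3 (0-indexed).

-2

The receptive field on the input at this output position is [2 / 0 / 0]. Elementwise product with the kernel and sum: 2·-1 + 0·-1 + 0·-1.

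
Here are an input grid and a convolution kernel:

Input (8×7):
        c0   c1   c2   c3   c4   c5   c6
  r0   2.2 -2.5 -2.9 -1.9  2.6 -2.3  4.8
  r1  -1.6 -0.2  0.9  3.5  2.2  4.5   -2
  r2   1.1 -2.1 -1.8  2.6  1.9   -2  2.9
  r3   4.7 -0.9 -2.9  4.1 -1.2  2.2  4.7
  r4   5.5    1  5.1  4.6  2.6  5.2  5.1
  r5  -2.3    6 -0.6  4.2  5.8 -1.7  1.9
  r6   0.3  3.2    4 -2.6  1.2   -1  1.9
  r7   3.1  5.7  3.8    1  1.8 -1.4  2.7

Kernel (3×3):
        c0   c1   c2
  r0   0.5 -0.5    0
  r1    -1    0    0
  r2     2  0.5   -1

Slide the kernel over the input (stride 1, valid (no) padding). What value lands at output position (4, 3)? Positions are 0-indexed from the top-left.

-6.8

The receptive field on the input at this output position is [4.6 2.6 5.2 / 4.2 5.8 -1.7 / -2.6 1.2 -1]. Elementwise product with the kernel and sum: 4.6·0.5 + 2.6·-0.5 + 4.2·-1 + -2.6·2 + 1.2·0.5 + -1·-1.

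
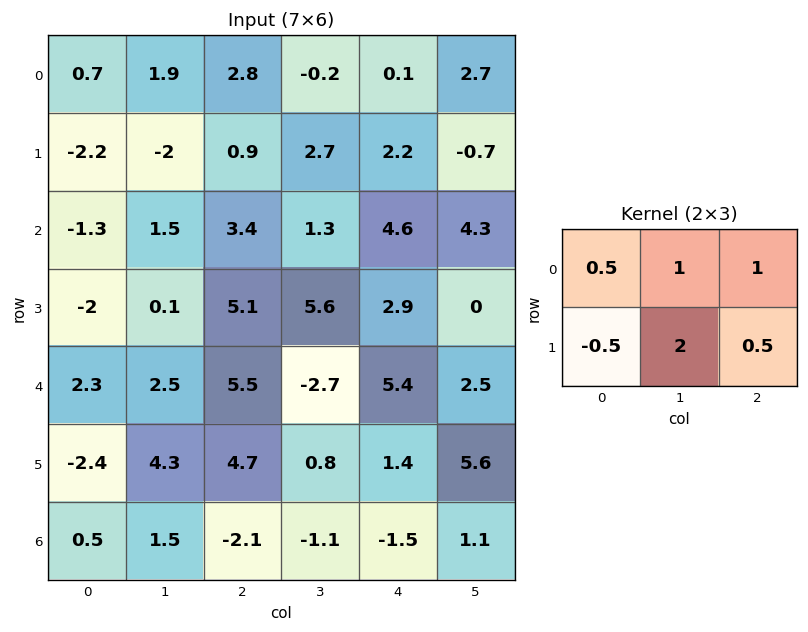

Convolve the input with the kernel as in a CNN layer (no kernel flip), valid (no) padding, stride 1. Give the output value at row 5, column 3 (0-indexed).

5.5

The receptive field on the input at this output position is [0.8 1.4 5.6 / -1.1 -1.5 1.1]. Elementwise product with the kernel and sum: 0.8·0.5 + 1.4·1 + 5.6·1 + -1.1·-0.5 + -1.5·2 + 1.1·0.5.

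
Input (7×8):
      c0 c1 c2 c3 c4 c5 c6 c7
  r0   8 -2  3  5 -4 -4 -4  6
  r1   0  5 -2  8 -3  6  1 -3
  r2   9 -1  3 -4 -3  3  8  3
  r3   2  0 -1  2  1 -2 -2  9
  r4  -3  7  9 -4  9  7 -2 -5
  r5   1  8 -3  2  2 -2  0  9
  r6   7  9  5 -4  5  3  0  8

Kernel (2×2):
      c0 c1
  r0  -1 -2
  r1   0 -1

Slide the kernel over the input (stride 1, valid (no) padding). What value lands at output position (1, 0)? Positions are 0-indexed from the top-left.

-9

The receptive field on the input at this output position is [0 5 / 9 -1]. Elementwise product with the kernel and sum: 0·-1 + 5·-2 + -1·-1.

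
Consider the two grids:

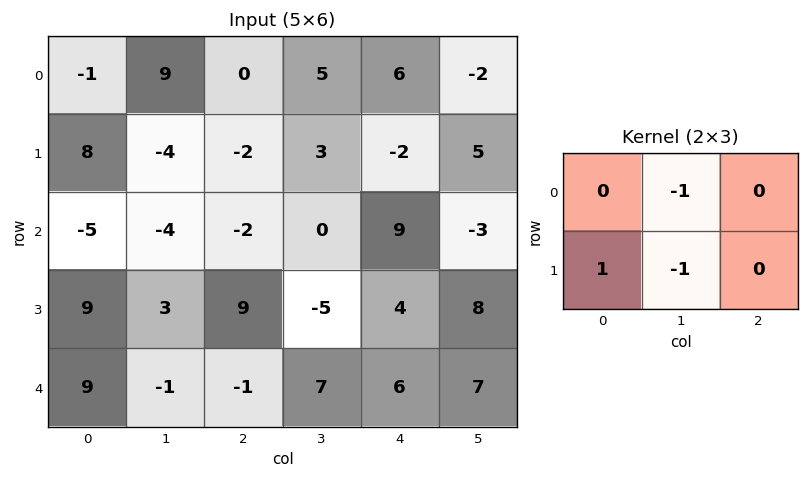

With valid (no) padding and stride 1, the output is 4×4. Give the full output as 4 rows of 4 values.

Output[0,0]: The receptive field on the input at this output position is [-1 9 0 / 8 -4 -2]. Elementwise product with the kernel and sum: 9·-1 + 8·1 + -4·-1.

3 -2 -10 -1
3 0 -5 -7
10 -4 14 -18
7 -9 -3 -3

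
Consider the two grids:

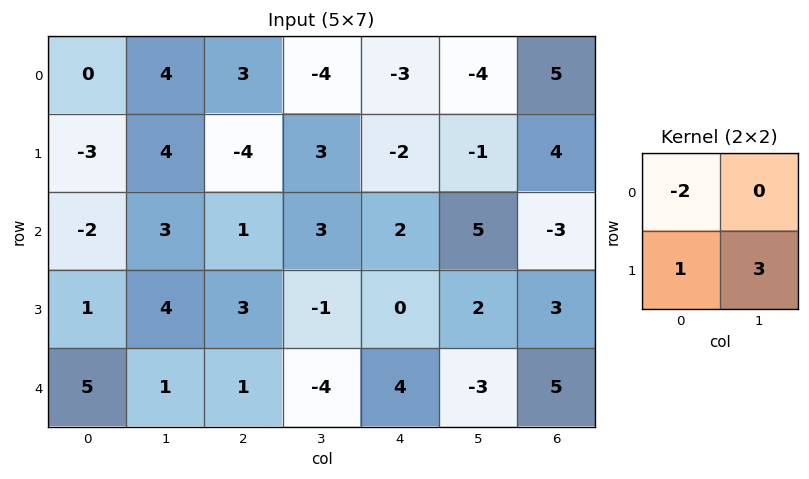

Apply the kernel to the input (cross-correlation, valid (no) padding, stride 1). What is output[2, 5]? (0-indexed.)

1

The receptive field on the input at this output position is [5 -3 / 2 3]. Elementwise product with the kernel and sum: 5·-2 + 2·1 + 3·3.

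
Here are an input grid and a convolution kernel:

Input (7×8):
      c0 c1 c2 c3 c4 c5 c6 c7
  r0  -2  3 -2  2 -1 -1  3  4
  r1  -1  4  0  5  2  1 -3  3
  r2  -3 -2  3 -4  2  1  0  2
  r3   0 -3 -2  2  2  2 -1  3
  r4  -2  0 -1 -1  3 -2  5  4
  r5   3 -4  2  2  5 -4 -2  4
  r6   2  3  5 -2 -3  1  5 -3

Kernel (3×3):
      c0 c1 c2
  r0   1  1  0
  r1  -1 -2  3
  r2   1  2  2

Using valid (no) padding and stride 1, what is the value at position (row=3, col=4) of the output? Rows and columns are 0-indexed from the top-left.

The receptive field on the input at this output position is [2 2 -1 / 3 -2 5 / 5 -4 -2]. Elementwise product with the kernel and sum: 2·1 + 2·1 + 3·-1 + -2·-2 + 5·3 + 5·1 + -4·2 + -2·2.

13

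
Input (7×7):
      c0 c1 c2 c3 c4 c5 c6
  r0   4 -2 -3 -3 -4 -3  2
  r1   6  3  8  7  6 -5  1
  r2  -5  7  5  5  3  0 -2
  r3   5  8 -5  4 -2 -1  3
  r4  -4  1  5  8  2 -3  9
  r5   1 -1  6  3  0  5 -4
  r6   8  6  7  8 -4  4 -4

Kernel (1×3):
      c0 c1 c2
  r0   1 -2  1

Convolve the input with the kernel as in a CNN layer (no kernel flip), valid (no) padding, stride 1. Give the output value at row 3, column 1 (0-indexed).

22

The receptive field on the input at this output position is [8 -5 4]. Elementwise product with the kernel and sum: 8·1 + -5·-2 + 4·1.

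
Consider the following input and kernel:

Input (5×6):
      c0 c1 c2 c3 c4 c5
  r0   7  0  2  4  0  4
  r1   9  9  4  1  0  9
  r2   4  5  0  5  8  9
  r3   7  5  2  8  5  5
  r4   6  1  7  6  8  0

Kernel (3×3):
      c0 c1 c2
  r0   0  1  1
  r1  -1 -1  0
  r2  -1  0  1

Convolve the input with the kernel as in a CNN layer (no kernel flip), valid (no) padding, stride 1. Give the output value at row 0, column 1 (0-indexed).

-7

The receptive field on the input at this output position is [0 2 4 / 9 4 1 / 5 0 5]. Elementwise product with the kernel and sum: 2·1 + 4·1 + 9·-1 + 4·-1 + 5·-1 + 5·1.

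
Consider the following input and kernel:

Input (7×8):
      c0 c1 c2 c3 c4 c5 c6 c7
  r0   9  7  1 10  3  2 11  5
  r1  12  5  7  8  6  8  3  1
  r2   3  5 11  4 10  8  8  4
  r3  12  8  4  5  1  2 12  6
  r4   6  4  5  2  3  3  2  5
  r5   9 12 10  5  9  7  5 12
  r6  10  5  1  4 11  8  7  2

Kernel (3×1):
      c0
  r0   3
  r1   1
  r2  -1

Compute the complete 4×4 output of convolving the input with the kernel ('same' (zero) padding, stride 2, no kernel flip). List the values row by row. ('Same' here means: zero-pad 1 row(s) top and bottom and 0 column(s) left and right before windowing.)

Output[0,0]: The receptive field on the zero-padded input at this output position is [0 / 9 / 12]. Elementwise product with the kernel and sum: 0·3 + 9·1 + 12·-1.
Output[0,1]: The receptive field on the zero-padded input at this output position is [0 / 1 / 7]. Elementwise product with the kernel and sum: 0·3 + 1·1 + 7·-1.

-3 -6 -3 8
27 28 27 5
33 7 -3 33
37 31 38 22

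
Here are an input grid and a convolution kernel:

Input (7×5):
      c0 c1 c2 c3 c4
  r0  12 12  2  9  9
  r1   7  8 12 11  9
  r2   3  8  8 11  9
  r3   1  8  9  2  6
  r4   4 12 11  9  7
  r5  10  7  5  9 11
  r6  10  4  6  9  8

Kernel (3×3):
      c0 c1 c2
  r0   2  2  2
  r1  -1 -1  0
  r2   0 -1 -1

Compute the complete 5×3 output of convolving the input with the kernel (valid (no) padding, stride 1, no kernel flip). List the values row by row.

21 7 -3
26 35 37
6 17 29
8 1 -6
27 37 23

Output[0,0]: The receptive field on the input at this output position is [12 12 2 / 7 8 12 / 3 8 8]. Elementwise product with the kernel and sum: 12·2 + 12·2 + 2·2 + 7·-1 + 8·-1 + 8·-1 + 8·-1.
Output[0,1]: The receptive field on the input at this output position is [12 2 9 / 8 12 11 / 8 8 11]. Elementwise product with the kernel and sum: 12·2 + 2·2 + 9·2 + 8·-1 + 12·-1 + 8·-1 + 11·-1.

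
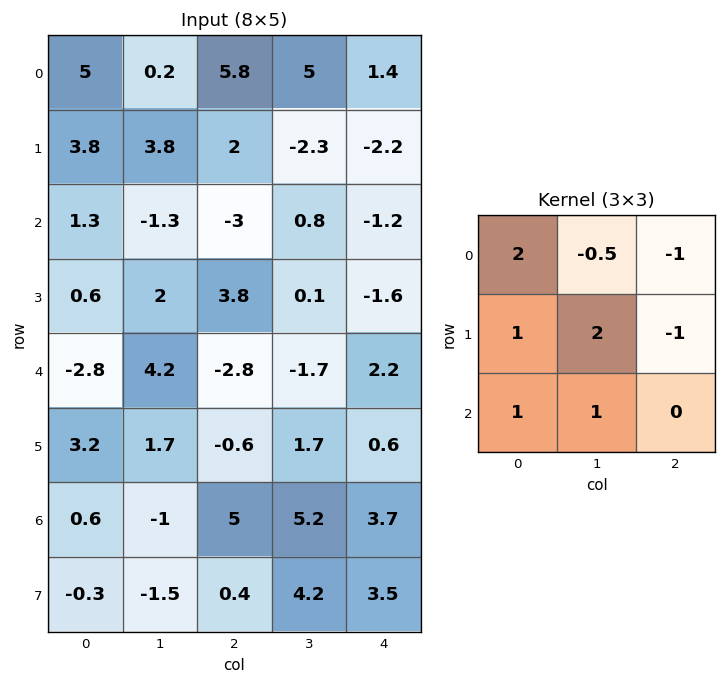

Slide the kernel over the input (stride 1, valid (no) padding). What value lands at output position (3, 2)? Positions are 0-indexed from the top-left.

1.85

The receptive field on the input at this output position is [3.8 0.1 -1.6 / -2.8 -1.7 2.2 / -0.6 1.7 0.6]. Elementwise product with the kernel and sum: 3.8·2 + 0.1·-0.5 + -1.6·-1 + -2.8·1 + -1.7·2 + 2.2·-1 + -0.6·1 + 1.7·1.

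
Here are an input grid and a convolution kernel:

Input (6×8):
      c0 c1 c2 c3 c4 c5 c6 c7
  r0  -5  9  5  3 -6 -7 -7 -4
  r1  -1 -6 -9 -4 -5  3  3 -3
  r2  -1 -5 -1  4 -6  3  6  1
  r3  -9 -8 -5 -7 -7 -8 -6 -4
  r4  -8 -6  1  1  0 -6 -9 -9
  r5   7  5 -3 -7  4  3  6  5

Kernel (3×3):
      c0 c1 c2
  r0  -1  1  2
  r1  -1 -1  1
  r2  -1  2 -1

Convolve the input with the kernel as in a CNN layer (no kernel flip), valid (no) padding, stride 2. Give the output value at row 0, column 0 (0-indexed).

14

The receptive field on the input at this output position is [-5 9 5 / -1 -6 -9 / -1 -5 -1]. Elementwise product with the kernel and sum: -5·-1 + 9·1 + 5·2 + -1·-1 + -6·-1 + -9·1 + -1·-1 + -5·2 + -1·-1.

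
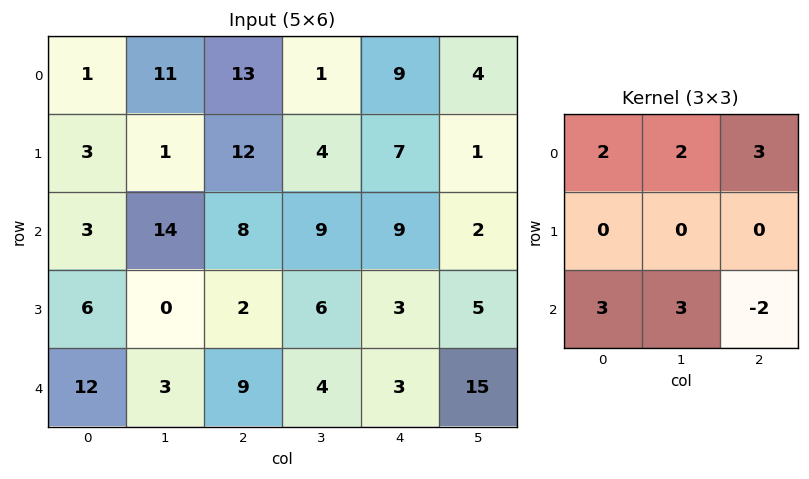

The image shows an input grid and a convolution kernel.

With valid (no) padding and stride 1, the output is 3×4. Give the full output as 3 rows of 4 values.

Output[0,0]: The receptive field on the input at this output position is [1 11 13 / 3 1 12 / 3 14 8]. Elementwise product with the kernel and sum: 1·2 + 11·2 + 13·3 + 3·3 + 14·3 + 8·-2.

98 99 88 82
58 32 71 42
85 99 94 33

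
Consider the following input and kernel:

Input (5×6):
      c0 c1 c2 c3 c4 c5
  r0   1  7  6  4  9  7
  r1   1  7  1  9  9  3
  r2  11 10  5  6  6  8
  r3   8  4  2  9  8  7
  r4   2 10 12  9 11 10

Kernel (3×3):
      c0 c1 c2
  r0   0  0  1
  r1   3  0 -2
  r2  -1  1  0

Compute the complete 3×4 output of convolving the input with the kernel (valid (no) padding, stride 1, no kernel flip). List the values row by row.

Output[0,0]: The receptive field on the input at this output position is [1 7 6 / 1 7 1 / 11 10 5]. Elementwise product with the kernel and sum: 6·1 + 1·3 + 1·-2 + 11·-1 + 10·1.
Output[0,1]: The receptive field on the input at this output position is [7 6 4 / 7 1 9 / 10 5 6]. Elementwise product with the kernel and sum: 4·1 + 7·3 + 9·-2 + 10·-1 + 5·1.

6 2 -5 28
20 25 19 4
33 2 -7 23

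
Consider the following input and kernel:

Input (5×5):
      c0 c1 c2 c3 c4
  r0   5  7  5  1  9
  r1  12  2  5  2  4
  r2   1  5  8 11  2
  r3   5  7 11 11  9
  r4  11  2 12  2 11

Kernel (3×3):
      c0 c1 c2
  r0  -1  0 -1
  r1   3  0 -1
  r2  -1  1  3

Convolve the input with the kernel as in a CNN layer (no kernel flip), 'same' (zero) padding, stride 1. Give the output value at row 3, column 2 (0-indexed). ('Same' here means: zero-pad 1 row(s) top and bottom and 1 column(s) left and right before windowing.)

10

The receptive field on the zero-padded input at this output position is [5 8 11 / 7 11 11 / 2 12 2]. Elementwise product with the kernel and sum: 5·-1 + 11·-1 + 7·3 + 11·-1 + 2·-1 + 12·1 + 2·3.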